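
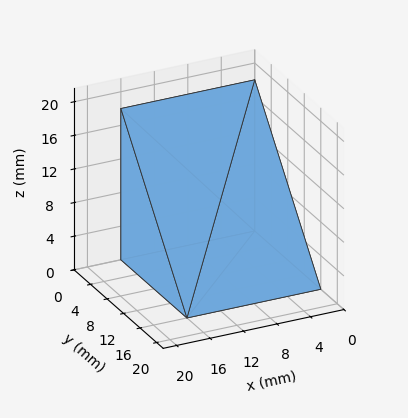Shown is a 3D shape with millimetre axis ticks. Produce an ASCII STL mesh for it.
Reading the render: the shape is a wedge (ramp): 16 × 16 mm base, rising to 18 mm along the y=0 edge and sloping linearly to z=0 at y=16 (dimensions read to the nearest mm from the axis ticks). For the STL, each face is triangulated and given an outward normal.

solid part
  facet normal 0.0000 0.0000 -1.0000
    outer loop
      vertex 16.0 16.0 0.0
      vertex 16.0 0.0 0.0
      vertex 0.0 0.0 0.0
    endloop
  endfacet
  facet normal 0.0000 0.0000 -1.0000
    outer loop
      vertex 0.0 16.0 0.0
      vertex 16.0 16.0 0.0
      vertex 0.0 0.0 0.0
    endloop
  endfacet
  facet normal 0.0000 -1.0000 0.0000
    outer loop
      vertex 0.0 0.0 0.0
      vertex 16.0 0.0 0.0
      vertex 16.0 0.0 18.0
    endloop
  endfacet
  facet normal 0.0000 -1.0000 0.0000
    outer loop
      vertex 0.0 0.0 0.0
      vertex 16.0 0.0 18.0
      vertex 0.0 0.0 18.0
    endloop
  endfacet
  facet normal 0.0000 0.7474 0.6644
    outer loop
      vertex 0.0 0.0 18.0
      vertex 16.0 0.0 18.0
      vertex 16.0 16.0 0.0
    endloop
  endfacet
  facet normal 0.0000 0.7474 0.6644
    outer loop
      vertex 0.0 0.0 18.0
      vertex 16.0 16.0 0.0
      vertex 0.0 16.0 0.0
    endloop
  endfacet
  facet normal -1.0000 0.0000 0.0000
    outer loop
      vertex 0.0 0.0 18.0
      vertex 0.0 16.0 0.0
      vertex 0.0 0.0 0.0
    endloop
  endfacet
  facet normal 1.0000 0.0000 0.0000
    outer loop
      vertex 16.0 0.0 0.0
      vertex 16.0 16.0 0.0
      vertex 16.0 0.0 18.0
    endloop
  endfacet
endsolid part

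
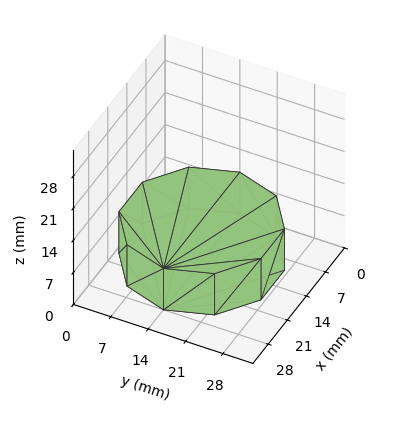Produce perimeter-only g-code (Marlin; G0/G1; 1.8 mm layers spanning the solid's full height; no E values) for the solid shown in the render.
Reading the render: the shape is a regular 10-sided prism (a cylinder approximated with 10 flat sides), circumscribed radius ≈ 14 mm, height ≈ 9 mm (dimensions read to the nearest mm from the axis ticks). For the g-code, the solid's height is divided into equal slices at the stated Δz and each level perimeter traced with G1 moves after a G0 lift.

; perimeter-only toolpath
G21 ; units = mm
G90 ; absolute positioning
G28 ; home
; layer 1
G0 Z1.8
G0 X28.0 Y14.0
G1 X25.3 Y22.2
G1 X18.3 Y27.3
G1 X9.7 Y27.3
G1 X2.7 Y22.2
G1 X0.0 Y14.0
G1 X2.7 Y5.8
G1 X9.7 Y0.7
G1 X18.3 Y0.7
G1 X25.3 Y5.8
G1 X28.0 Y14.0
; layer 2
G0 Z3.6
G0 X28.0 Y14.0
G1 X25.3 Y22.2
G1 X18.3 Y27.3
G1 X9.7 Y27.3
G1 X2.7 Y22.2
G1 X0.0 Y14.0
G1 X2.7 Y5.8
G1 X9.7 Y0.7
G1 X18.3 Y0.7
G1 X25.3 Y5.8
G1 X28.0 Y14.0
; layer 3
G0 Z5.4
G0 X28.0 Y14.0
G1 X25.3 Y22.2
G1 X18.3 Y27.3
G1 X9.7 Y27.3
G1 X2.7 Y22.2
G1 X0.0 Y14.0
G1 X2.7 Y5.8
G1 X9.7 Y0.7
G1 X18.3 Y0.7
G1 X25.3 Y5.8
G1 X28.0 Y14.0
; layer 4
G0 Z7.2
G0 X28.0 Y14.0
G1 X25.3 Y22.2
G1 X18.3 Y27.3
G1 X9.7 Y27.3
G1 X2.7 Y22.2
G1 X0.0 Y14.0
G1 X2.7 Y5.8
G1 X9.7 Y0.7
G1 X18.3 Y0.7
G1 X25.3 Y5.8
G1 X28.0 Y14.0
; layer 5
G0 Z9.0
G0 X28.0 Y14.0
G1 X25.3 Y22.2
G1 X18.3 Y27.3
G1 X9.7 Y27.3
G1 X2.7 Y22.2
G1 X0.0 Y14.0
G1 X2.7 Y5.8
G1 X9.7 Y0.7
G1 X18.3 Y0.7
G1 X25.3 Y5.8
G1 X28.0 Y14.0
M2 ; end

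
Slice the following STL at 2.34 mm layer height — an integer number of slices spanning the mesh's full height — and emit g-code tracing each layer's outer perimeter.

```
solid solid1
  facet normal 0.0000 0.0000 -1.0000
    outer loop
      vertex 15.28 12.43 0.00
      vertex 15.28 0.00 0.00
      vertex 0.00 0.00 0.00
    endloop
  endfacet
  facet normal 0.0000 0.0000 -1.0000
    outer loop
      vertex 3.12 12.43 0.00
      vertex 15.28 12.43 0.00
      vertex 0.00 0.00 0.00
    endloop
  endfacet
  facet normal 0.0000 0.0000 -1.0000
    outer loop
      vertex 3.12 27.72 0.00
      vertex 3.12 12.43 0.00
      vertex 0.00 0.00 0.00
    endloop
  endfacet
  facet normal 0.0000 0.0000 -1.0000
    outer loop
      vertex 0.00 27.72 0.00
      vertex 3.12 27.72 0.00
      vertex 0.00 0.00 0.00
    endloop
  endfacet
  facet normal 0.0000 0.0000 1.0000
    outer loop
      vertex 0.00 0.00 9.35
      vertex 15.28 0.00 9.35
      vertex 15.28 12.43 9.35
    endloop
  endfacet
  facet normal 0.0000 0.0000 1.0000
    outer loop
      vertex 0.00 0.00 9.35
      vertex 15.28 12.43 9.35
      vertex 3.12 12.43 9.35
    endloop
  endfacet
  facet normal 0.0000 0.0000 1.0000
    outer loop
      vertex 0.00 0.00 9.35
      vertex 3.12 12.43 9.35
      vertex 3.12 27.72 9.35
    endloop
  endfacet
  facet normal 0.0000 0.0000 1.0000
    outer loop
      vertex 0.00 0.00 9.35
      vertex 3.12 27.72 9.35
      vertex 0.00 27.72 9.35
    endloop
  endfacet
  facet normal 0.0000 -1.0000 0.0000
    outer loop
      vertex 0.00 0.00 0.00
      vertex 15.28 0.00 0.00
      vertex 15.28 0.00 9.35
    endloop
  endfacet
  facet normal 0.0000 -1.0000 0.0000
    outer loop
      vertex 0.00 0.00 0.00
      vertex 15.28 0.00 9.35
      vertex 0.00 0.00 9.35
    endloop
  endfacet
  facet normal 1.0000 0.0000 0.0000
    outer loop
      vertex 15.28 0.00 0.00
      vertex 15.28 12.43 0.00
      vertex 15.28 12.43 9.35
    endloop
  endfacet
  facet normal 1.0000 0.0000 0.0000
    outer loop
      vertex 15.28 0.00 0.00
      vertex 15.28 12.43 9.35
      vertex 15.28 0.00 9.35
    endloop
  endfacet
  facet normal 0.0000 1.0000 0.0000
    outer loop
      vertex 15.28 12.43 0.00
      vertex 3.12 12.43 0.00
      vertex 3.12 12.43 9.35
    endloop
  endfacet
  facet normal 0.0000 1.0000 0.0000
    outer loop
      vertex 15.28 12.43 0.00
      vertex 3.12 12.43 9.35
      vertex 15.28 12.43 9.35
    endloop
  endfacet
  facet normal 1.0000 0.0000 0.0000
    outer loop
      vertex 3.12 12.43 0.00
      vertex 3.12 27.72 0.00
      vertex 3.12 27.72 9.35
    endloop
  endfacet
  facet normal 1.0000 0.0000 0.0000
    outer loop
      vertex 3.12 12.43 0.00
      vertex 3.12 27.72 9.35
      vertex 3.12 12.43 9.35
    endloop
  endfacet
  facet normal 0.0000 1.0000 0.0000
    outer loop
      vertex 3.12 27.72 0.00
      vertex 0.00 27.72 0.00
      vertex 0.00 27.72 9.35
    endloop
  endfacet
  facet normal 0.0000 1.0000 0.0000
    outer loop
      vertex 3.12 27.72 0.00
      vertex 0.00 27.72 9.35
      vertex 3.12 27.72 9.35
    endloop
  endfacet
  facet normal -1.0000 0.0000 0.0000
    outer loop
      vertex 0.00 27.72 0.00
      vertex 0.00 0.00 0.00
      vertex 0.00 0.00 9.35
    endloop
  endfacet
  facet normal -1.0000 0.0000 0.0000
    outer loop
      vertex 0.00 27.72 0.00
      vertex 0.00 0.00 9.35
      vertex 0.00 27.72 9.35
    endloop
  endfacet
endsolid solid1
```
; perimeter-only toolpath
G21 ; units = mm
G90 ; absolute positioning
G28 ; home
; layer 1
G0 Z2.34
G0 X0.00 Y0.00
G1 X15.28 Y0.00
G1 X15.28 Y12.43
G1 X3.12 Y12.43
G1 X3.12 Y27.72
G1 X0.00 Y27.72
G1 X0.00 Y0.00
; layer 2
G0 Z4.67
G0 X0.00 Y0.00
G1 X15.28 Y0.00
G1 X15.28 Y12.43
G1 X3.12 Y12.43
G1 X3.12 Y27.72
G1 X0.00 Y27.72
G1 X0.00 Y0.00
; layer 3
G0 Z7.01
G0 X0.00 Y0.00
G1 X15.28 Y0.00
G1 X15.28 Y12.43
G1 X3.12 Y12.43
G1 X3.12 Y27.72
G1 X0.00 Y27.72
G1 X0.00 Y0.00
; layer 4
G0 Z9.35
G0 X0.00 Y0.00
G1 X15.28 Y0.00
G1 X15.28 Y12.43
G1 X3.12 Y12.43
G1 X3.12 Y27.72
G1 X0.00 Y27.72
G1 X0.00 Y0.00
M2 ; end

The solid is an L-shaped prism: outer 15.3 × 27.7 mm, arm thicknesses ≈ 12.4 mm (horizontal) and 3.12 mm (vertical), extruded 9.35 mm in z. Slicing at Δz = 2.34 mm — 4 equal slices spanning the solid's height, so layer i sits at z = i·h/4 — gives 4 non-empty perimeters. Each is a 6-segment closed polygon; G0 lifts to the layer z and rapids to the start vertex, then G1 traces the edges.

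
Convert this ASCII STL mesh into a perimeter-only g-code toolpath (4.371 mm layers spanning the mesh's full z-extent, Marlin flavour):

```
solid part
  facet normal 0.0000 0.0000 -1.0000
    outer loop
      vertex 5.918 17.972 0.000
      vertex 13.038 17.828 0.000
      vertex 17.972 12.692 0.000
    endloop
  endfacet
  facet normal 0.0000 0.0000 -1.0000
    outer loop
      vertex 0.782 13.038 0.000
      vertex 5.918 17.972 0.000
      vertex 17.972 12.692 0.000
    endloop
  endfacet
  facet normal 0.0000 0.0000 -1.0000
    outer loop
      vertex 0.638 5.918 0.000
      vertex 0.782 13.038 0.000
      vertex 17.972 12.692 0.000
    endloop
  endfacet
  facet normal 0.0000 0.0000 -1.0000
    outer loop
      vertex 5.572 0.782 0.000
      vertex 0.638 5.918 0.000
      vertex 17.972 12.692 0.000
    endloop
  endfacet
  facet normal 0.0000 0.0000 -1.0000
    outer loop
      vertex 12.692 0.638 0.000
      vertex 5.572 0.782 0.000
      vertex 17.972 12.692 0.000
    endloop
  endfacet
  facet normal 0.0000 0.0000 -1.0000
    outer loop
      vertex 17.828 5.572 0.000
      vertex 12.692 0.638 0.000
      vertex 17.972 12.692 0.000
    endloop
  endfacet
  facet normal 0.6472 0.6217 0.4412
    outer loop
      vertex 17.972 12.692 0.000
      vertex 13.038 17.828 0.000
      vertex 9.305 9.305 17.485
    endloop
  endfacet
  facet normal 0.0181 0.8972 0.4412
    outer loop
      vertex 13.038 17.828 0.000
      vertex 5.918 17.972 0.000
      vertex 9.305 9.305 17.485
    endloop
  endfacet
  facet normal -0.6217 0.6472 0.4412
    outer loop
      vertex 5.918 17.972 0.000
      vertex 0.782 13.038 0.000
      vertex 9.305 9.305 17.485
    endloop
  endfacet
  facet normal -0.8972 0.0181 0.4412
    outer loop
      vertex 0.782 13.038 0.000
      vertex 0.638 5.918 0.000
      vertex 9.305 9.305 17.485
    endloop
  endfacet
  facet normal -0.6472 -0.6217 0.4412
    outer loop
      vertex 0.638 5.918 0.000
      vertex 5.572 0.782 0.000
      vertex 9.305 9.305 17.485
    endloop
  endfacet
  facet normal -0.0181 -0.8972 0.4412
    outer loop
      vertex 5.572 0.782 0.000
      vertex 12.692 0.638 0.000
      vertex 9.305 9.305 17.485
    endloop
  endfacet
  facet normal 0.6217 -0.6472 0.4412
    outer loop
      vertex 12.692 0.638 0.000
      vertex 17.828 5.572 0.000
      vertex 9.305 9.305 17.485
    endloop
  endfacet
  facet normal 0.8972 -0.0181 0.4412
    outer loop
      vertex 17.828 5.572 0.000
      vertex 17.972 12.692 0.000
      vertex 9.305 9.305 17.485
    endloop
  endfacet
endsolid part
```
; perimeter-only toolpath
G21 ; units = mm
G90 ; absolute positioning
G28 ; home
; layer 1
G0 Z4.371
G0 X15.805 Y11.845
G1 X12.105 Y15.697
G1 X6.765 Y15.805
G1 X2.913 Y12.105
G1 X2.805 Y6.765
G1 X6.505 Y2.913
G1 X11.845 Y2.805
G1 X15.697 Y6.505
G1 X15.805 Y11.845
; layer 2
G0 Z8.742
G0 X13.639 Y10.998
G1 X11.171 Y13.566
G1 X7.611 Y13.639
G1 X5.043 Y11.171
G1 X4.971 Y7.611
G1 X7.438 Y5.043
G1 X10.998 Y4.971
G1 X13.566 Y7.438
G1 X13.639 Y10.998
; layer 3
G0 Z13.114
G0 X11.472 Y10.152
G1 X10.238 Y11.436
G1 X8.458 Y11.472
G1 X7.174 Y10.238
G1 X7.138 Y8.458
G1 X8.372 Y7.174
G1 X10.152 Y7.138
G1 X11.436 Y8.372
G1 X11.472 Y10.152
M2 ; end

The solid is a regular 8-sided pyramid, base circumscribed radius ≈ 9.3 mm, apex at z ≈ 17.5 mm. Slicing at Δz = 4.371 mm — 4 equal slices spanning the solid's height, so layer i sits at z = i·h/4 — gives 3 non-empty perimeters. Each is a 8-segment closed polygon; G0 lifts to the layer z and rapids to the start vertex, then G1 traces the edges. The cross-section shrinks linearly with z (the slice at the apex is degenerate and omitted).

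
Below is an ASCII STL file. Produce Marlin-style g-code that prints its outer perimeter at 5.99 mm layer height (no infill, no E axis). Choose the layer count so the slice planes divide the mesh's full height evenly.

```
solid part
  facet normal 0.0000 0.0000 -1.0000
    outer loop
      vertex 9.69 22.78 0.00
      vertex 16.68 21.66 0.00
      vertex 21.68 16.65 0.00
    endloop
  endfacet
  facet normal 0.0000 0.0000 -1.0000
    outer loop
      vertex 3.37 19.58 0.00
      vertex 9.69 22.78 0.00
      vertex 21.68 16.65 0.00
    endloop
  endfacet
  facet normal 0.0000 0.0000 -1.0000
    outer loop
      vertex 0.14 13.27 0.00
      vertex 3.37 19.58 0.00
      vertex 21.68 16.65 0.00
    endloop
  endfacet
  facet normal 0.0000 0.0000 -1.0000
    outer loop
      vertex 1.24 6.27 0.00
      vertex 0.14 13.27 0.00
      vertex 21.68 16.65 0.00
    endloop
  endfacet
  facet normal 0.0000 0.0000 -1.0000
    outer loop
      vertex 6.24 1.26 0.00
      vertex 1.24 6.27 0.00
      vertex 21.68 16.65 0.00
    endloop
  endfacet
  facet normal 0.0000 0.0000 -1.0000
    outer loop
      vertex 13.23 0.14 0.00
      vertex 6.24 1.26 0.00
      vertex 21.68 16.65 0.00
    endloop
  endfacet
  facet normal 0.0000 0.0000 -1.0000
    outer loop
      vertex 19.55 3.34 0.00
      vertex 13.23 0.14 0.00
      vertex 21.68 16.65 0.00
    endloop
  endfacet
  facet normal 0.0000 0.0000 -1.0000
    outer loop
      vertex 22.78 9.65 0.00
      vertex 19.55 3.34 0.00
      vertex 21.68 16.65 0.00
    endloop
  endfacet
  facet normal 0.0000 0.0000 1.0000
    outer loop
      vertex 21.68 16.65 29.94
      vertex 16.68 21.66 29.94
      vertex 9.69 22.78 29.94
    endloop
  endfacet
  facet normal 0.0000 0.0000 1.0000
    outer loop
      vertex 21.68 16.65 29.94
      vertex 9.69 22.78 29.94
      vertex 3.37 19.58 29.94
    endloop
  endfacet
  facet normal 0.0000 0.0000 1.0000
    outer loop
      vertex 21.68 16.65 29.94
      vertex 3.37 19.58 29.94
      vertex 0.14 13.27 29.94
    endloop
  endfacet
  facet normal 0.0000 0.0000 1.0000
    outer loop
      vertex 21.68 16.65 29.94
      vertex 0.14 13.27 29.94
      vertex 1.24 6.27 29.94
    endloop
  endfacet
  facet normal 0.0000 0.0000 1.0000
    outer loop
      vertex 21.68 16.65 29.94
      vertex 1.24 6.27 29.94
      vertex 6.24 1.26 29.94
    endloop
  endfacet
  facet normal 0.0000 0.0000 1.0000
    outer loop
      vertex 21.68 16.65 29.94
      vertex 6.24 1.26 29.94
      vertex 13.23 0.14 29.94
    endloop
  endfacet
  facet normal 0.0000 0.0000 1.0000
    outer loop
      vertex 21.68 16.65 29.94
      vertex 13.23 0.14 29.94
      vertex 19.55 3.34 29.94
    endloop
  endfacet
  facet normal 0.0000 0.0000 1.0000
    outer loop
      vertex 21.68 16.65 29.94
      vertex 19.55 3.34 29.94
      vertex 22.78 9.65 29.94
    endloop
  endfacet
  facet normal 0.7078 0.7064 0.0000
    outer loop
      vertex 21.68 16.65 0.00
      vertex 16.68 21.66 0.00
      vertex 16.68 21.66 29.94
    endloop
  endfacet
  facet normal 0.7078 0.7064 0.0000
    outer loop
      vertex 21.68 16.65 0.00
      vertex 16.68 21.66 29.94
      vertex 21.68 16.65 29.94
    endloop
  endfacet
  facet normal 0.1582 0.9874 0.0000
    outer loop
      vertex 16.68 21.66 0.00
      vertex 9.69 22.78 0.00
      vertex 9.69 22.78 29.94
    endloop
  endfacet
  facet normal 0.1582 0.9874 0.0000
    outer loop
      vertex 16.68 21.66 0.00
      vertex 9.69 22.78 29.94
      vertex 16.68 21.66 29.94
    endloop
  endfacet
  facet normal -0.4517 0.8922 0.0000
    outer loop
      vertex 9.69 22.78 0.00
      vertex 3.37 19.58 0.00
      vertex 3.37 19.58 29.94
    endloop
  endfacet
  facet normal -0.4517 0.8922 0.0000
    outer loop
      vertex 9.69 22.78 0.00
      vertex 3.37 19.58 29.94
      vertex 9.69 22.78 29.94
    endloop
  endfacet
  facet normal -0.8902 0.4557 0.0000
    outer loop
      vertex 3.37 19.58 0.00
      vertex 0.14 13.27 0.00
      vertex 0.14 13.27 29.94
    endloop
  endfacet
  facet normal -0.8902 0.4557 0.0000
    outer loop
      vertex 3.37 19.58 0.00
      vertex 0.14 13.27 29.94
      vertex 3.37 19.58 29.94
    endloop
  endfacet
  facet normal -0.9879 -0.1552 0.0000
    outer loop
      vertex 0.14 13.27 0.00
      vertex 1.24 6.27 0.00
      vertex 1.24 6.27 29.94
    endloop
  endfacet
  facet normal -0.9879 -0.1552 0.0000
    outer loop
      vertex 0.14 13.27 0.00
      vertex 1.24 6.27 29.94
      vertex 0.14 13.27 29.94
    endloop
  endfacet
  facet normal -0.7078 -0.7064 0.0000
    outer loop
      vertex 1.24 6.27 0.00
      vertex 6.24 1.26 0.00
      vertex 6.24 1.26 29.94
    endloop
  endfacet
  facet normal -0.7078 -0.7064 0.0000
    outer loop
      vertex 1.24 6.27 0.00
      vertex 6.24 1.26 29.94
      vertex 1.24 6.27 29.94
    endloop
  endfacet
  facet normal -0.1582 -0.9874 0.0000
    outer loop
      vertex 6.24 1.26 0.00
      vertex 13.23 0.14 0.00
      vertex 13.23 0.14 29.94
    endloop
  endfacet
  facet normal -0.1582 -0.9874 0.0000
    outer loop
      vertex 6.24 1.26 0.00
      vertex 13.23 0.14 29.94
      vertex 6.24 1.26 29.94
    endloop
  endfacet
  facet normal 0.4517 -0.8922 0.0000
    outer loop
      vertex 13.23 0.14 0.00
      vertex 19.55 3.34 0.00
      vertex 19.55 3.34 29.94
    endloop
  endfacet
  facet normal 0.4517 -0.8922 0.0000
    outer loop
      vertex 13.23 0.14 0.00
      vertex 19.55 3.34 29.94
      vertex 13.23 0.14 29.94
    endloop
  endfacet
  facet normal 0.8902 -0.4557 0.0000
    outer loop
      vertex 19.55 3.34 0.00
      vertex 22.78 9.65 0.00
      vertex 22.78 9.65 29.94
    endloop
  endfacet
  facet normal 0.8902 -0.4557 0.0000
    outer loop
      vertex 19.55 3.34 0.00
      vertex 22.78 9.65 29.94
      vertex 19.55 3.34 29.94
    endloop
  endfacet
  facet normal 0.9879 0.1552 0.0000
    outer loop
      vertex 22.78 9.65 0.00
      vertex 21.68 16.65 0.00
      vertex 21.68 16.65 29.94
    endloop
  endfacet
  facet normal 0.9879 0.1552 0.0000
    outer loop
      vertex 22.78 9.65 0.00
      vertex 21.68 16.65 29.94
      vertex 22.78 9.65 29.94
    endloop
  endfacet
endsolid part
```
; perimeter-only toolpath
G21 ; units = mm
G90 ; absolute positioning
G28 ; home
; layer 1
G0 Z5.99
G0 X21.68 Y16.65
G1 X16.68 Y21.66
G1 X9.69 Y22.78
G1 X3.37 Y19.58
G1 X0.14 Y13.27
G1 X1.24 Y6.27
G1 X6.24 Y1.26
G1 X13.23 Y0.14
G1 X19.55 Y3.34
G1 X22.78 Y9.65
G1 X21.68 Y16.65
; layer 2
G0 Z11.98
G0 X21.68 Y16.65
G1 X16.68 Y21.66
G1 X9.69 Y22.78
G1 X3.37 Y19.58
G1 X0.14 Y13.27
G1 X1.24 Y6.27
G1 X6.24 Y1.26
G1 X13.23 Y0.14
G1 X19.55 Y3.34
G1 X22.78 Y9.65
G1 X21.68 Y16.65
; layer 3
G0 Z17.96
G0 X21.68 Y16.65
G1 X16.68 Y21.66
G1 X9.69 Y22.78
G1 X3.37 Y19.58
G1 X0.14 Y13.27
G1 X1.24 Y6.27
G1 X6.24 Y1.26
G1 X13.23 Y0.14
G1 X19.55 Y3.34
G1 X22.78 Y9.65
G1 X21.68 Y16.65
; layer 4
G0 Z23.95
G0 X21.68 Y16.65
G1 X16.68 Y21.66
G1 X9.69 Y22.78
G1 X3.37 Y19.58
G1 X0.14 Y13.27
G1 X1.24 Y6.27
G1 X6.24 Y1.26
G1 X13.23 Y0.14
G1 X19.55 Y3.34
G1 X22.78 Y9.65
G1 X21.68 Y16.65
; layer 5
G0 Z29.94
G0 X21.68 Y16.65
G1 X16.68 Y21.66
G1 X9.69 Y22.78
G1 X3.37 Y19.58
G1 X0.14 Y13.27
G1 X1.24 Y6.27
G1 X6.24 Y1.26
G1 X13.23 Y0.14
G1 X19.55 Y3.34
G1 X22.78 Y9.65
G1 X21.68 Y16.65
M2 ; end

The solid is a regular 10-sided prism (a cylinder approximated with 10 flat sides), circumscribed radius ≈ 11.5 mm, height ≈ 29.9 mm. Slicing at Δz = 5.99 mm — 5 equal slices spanning the solid's height, so layer i sits at z = i·h/5 — gives 5 non-empty perimeters. Each is a 10-segment closed polygon; G0 lifts to the layer z and rapids to the start vertex, then G1 traces the edges.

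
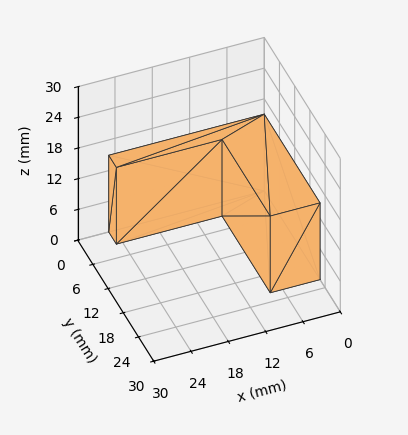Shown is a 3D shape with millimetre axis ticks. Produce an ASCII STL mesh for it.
Reading the render: the shape is an L-shaped prism: outer 25 × 22 mm, arm thicknesses ≈ 3 mm (horizontal) and 8 mm (vertical), extruded 15 mm in z (dimensions read to the nearest mm from the axis ticks). For the STL, each face is triangulated and given an outward normal.

solid part
  facet normal 0.0000 0.0000 -1.0000
    outer loop
      vertex 25.0 3.0 0.0
      vertex 25.0 0.0 0.0
      vertex 0.0 0.0 0.0
    endloop
  endfacet
  facet normal 0.0000 0.0000 -1.0000
    outer loop
      vertex 8.0 3.0 0.0
      vertex 25.0 3.0 0.0
      vertex 0.0 0.0 0.0
    endloop
  endfacet
  facet normal 0.0000 0.0000 -1.0000
    outer loop
      vertex 8.0 22.0 0.0
      vertex 8.0 3.0 0.0
      vertex 0.0 0.0 0.0
    endloop
  endfacet
  facet normal 0.0000 0.0000 -1.0000
    outer loop
      vertex 0.0 22.0 0.0
      vertex 8.0 22.0 0.0
      vertex 0.0 0.0 0.0
    endloop
  endfacet
  facet normal 0.0000 0.0000 1.0000
    outer loop
      vertex 0.0 0.0 15.0
      vertex 25.0 0.0 15.0
      vertex 25.0 3.0 15.0
    endloop
  endfacet
  facet normal 0.0000 0.0000 1.0000
    outer loop
      vertex 0.0 0.0 15.0
      vertex 25.0 3.0 15.0
      vertex 8.0 3.0 15.0
    endloop
  endfacet
  facet normal 0.0000 0.0000 1.0000
    outer loop
      vertex 0.0 0.0 15.0
      vertex 8.0 3.0 15.0
      vertex 8.0 22.0 15.0
    endloop
  endfacet
  facet normal 0.0000 0.0000 1.0000
    outer loop
      vertex 0.0 0.0 15.0
      vertex 8.0 22.0 15.0
      vertex 0.0 22.0 15.0
    endloop
  endfacet
  facet normal 0.0000 -1.0000 0.0000
    outer loop
      vertex 0.0 0.0 0.0
      vertex 25.0 0.0 0.0
      vertex 25.0 0.0 15.0
    endloop
  endfacet
  facet normal 0.0000 -1.0000 0.0000
    outer loop
      vertex 0.0 0.0 0.0
      vertex 25.0 0.0 15.0
      vertex 0.0 0.0 15.0
    endloop
  endfacet
  facet normal 1.0000 0.0000 0.0000
    outer loop
      vertex 25.0 0.0 0.0
      vertex 25.0 3.0 0.0
      vertex 25.0 3.0 15.0
    endloop
  endfacet
  facet normal 1.0000 0.0000 0.0000
    outer loop
      vertex 25.0 0.0 0.0
      vertex 25.0 3.0 15.0
      vertex 25.0 0.0 15.0
    endloop
  endfacet
  facet normal 0.0000 1.0000 0.0000
    outer loop
      vertex 25.0 3.0 0.0
      vertex 8.0 3.0 0.0
      vertex 8.0 3.0 15.0
    endloop
  endfacet
  facet normal 0.0000 1.0000 0.0000
    outer loop
      vertex 25.0 3.0 0.0
      vertex 8.0 3.0 15.0
      vertex 25.0 3.0 15.0
    endloop
  endfacet
  facet normal 1.0000 0.0000 0.0000
    outer loop
      vertex 8.0 3.0 0.0
      vertex 8.0 22.0 0.0
      vertex 8.0 22.0 15.0
    endloop
  endfacet
  facet normal 1.0000 0.0000 0.0000
    outer loop
      vertex 8.0 3.0 0.0
      vertex 8.0 22.0 15.0
      vertex 8.0 3.0 15.0
    endloop
  endfacet
  facet normal 0.0000 1.0000 0.0000
    outer loop
      vertex 8.0 22.0 0.0
      vertex 0.0 22.0 0.0
      vertex 0.0 22.0 15.0
    endloop
  endfacet
  facet normal 0.0000 1.0000 0.0000
    outer loop
      vertex 8.0 22.0 0.0
      vertex 0.0 22.0 15.0
      vertex 8.0 22.0 15.0
    endloop
  endfacet
  facet normal -1.0000 0.0000 0.0000
    outer loop
      vertex 0.0 22.0 0.0
      vertex 0.0 0.0 0.0
      vertex 0.0 0.0 15.0
    endloop
  endfacet
  facet normal -1.0000 0.0000 0.0000
    outer loop
      vertex 0.0 22.0 0.0
      vertex 0.0 0.0 15.0
      vertex 0.0 22.0 15.0
    endloop
  endfacet
endsolid part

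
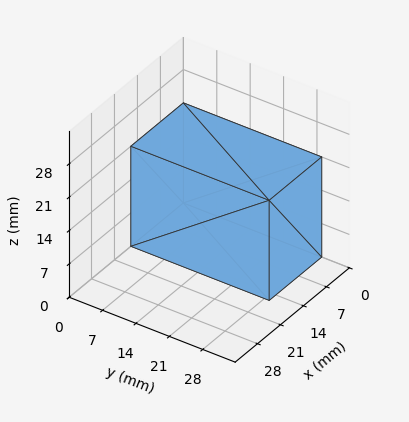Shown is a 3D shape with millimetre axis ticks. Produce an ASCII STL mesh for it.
Reading the render: the shape is a rectangular box, roughly 16 × 29 mm footprint and 21 mm tall (dimensions read to the nearest mm from the axis ticks). For the STL, each face is triangulated and given an outward normal.

solid part
  facet normal 0.0000 0.0000 -1.0000
    outer loop
      vertex 16.00 29.00 0.00
      vertex 16.00 0.00 0.00
      vertex 0.00 0.00 0.00
    endloop
  endfacet
  facet normal 0.0000 0.0000 -1.0000
    outer loop
      vertex 0.00 29.00 0.00
      vertex 16.00 29.00 0.00
      vertex 0.00 0.00 0.00
    endloop
  endfacet
  facet normal 0.0000 0.0000 1.0000
    outer loop
      vertex 0.00 0.00 21.00
      vertex 16.00 0.00 21.00
      vertex 16.00 29.00 21.00
    endloop
  endfacet
  facet normal 0.0000 0.0000 1.0000
    outer loop
      vertex 0.00 0.00 21.00
      vertex 16.00 29.00 21.00
      vertex 0.00 29.00 21.00
    endloop
  endfacet
  facet normal 0.0000 -1.0000 0.0000
    outer loop
      vertex 0.00 0.00 0.00
      vertex 16.00 0.00 0.00
      vertex 16.00 0.00 21.00
    endloop
  endfacet
  facet normal 0.0000 -1.0000 0.0000
    outer loop
      vertex 0.00 0.00 0.00
      vertex 16.00 0.00 21.00
      vertex 0.00 0.00 21.00
    endloop
  endfacet
  facet normal 0.0000 1.0000 0.0000
    outer loop
      vertex 16.00 29.00 21.00
      vertex 16.00 29.00 0.00
      vertex 0.00 29.00 0.00
    endloop
  endfacet
  facet normal 0.0000 1.0000 0.0000
    outer loop
      vertex 0.00 29.00 21.00
      vertex 16.00 29.00 21.00
      vertex 0.00 29.00 0.00
    endloop
  endfacet
  facet normal -1.0000 0.0000 0.0000
    outer loop
      vertex 0.00 29.00 21.00
      vertex 0.00 29.00 0.00
      vertex 0.00 0.00 0.00
    endloop
  endfacet
  facet normal -1.0000 0.0000 0.0000
    outer loop
      vertex 0.00 0.00 21.00
      vertex 0.00 29.00 21.00
      vertex 0.00 0.00 0.00
    endloop
  endfacet
  facet normal 1.0000 0.0000 0.0000
    outer loop
      vertex 16.00 0.00 0.00
      vertex 16.00 29.00 0.00
      vertex 16.00 29.00 21.00
    endloop
  endfacet
  facet normal 1.0000 0.0000 0.0000
    outer loop
      vertex 16.00 0.00 0.00
      vertex 16.00 29.00 21.00
      vertex 16.00 0.00 21.00
    endloop
  endfacet
endsolid part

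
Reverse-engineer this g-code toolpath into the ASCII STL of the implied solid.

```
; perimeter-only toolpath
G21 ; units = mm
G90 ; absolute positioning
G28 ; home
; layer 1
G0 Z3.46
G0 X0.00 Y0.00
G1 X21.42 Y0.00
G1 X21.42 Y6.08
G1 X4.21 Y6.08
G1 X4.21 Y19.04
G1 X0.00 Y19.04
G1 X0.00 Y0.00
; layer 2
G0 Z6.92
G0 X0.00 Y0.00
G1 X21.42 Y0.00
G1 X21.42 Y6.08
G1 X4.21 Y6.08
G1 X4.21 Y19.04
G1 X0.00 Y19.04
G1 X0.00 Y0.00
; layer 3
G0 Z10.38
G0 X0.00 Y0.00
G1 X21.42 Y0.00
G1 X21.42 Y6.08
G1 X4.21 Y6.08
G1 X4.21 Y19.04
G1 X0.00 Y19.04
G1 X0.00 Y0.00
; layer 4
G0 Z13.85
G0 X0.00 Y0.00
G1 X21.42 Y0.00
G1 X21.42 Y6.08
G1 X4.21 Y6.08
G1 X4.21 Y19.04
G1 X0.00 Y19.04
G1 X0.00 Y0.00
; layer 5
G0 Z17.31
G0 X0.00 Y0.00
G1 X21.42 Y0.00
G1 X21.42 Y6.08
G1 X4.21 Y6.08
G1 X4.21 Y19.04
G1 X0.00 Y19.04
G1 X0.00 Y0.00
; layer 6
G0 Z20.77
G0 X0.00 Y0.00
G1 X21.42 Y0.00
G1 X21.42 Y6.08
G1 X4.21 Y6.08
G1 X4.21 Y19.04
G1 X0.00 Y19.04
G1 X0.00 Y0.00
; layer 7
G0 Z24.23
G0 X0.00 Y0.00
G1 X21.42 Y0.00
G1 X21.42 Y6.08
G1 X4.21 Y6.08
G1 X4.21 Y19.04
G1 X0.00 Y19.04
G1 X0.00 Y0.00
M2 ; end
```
solid part
  facet normal 0.0000 0.0000 -1.0000
    outer loop
      vertex 21.42 6.08 0.00
      vertex 21.42 0.00 0.00
      vertex 0.00 0.00 0.00
    endloop
  endfacet
  facet normal 0.0000 0.0000 -1.0000
    outer loop
      vertex 4.21 6.08 0.00
      vertex 21.42 6.08 0.00
      vertex 0.00 0.00 0.00
    endloop
  endfacet
  facet normal 0.0000 0.0000 -1.0000
    outer loop
      vertex 4.21 19.04 0.00
      vertex 4.21 6.08 0.00
      vertex 0.00 0.00 0.00
    endloop
  endfacet
  facet normal 0.0000 0.0000 -1.0000
    outer loop
      vertex 0.00 19.04 0.00
      vertex 4.21 19.04 0.00
      vertex 0.00 0.00 0.00
    endloop
  endfacet
  facet normal 0.0000 0.0000 1.0000
    outer loop
      vertex 0.00 0.00 24.23
      vertex 21.42 0.00 24.23
      vertex 21.42 6.08 24.23
    endloop
  endfacet
  facet normal 0.0000 0.0000 1.0000
    outer loop
      vertex 0.00 0.00 24.23
      vertex 21.42 6.08 24.23
      vertex 4.21 6.08 24.23
    endloop
  endfacet
  facet normal 0.0000 0.0000 1.0000
    outer loop
      vertex 0.00 0.00 24.23
      vertex 4.21 6.08 24.23
      vertex 4.21 19.04 24.23
    endloop
  endfacet
  facet normal 0.0000 0.0000 1.0000
    outer loop
      vertex 0.00 0.00 24.23
      vertex 4.21 19.04 24.23
      vertex 0.00 19.04 24.23
    endloop
  endfacet
  facet normal 0.0000 -1.0000 0.0000
    outer loop
      vertex 0.00 0.00 0.00
      vertex 21.42 0.00 0.00
      vertex 21.42 0.00 24.23
    endloop
  endfacet
  facet normal 0.0000 -1.0000 0.0000
    outer loop
      vertex 0.00 0.00 0.00
      vertex 21.42 0.00 24.23
      vertex 0.00 0.00 24.23
    endloop
  endfacet
  facet normal 1.0000 0.0000 0.0000
    outer loop
      vertex 21.42 0.00 0.00
      vertex 21.42 6.08 0.00
      vertex 21.42 6.08 24.23
    endloop
  endfacet
  facet normal 1.0000 0.0000 0.0000
    outer loop
      vertex 21.42 0.00 0.00
      vertex 21.42 6.08 24.23
      vertex 21.42 0.00 24.23
    endloop
  endfacet
  facet normal 0.0000 1.0000 0.0000
    outer loop
      vertex 21.42 6.08 0.00
      vertex 4.21 6.08 0.00
      vertex 4.21 6.08 24.23
    endloop
  endfacet
  facet normal 0.0000 1.0000 0.0000
    outer loop
      vertex 21.42 6.08 0.00
      vertex 4.21 6.08 24.23
      vertex 21.42 6.08 24.23
    endloop
  endfacet
  facet normal 1.0000 0.0000 0.0000
    outer loop
      vertex 4.21 6.08 0.00
      vertex 4.21 19.04 0.00
      vertex 4.21 19.04 24.23
    endloop
  endfacet
  facet normal 1.0000 0.0000 0.0000
    outer loop
      vertex 4.21 6.08 0.00
      vertex 4.21 19.04 24.23
      vertex 4.21 6.08 24.23
    endloop
  endfacet
  facet normal 0.0000 1.0000 0.0000
    outer loop
      vertex 4.21 19.04 0.00
      vertex 0.00 19.04 0.00
      vertex 0.00 19.04 24.23
    endloop
  endfacet
  facet normal 0.0000 1.0000 0.0000
    outer loop
      vertex 4.21 19.04 0.00
      vertex 0.00 19.04 24.23
      vertex 4.21 19.04 24.23
    endloop
  endfacet
  facet normal -1.0000 0.0000 0.0000
    outer loop
      vertex 0.00 19.04 0.00
      vertex 0.00 0.00 0.00
      vertex 0.00 0.00 24.23
    endloop
  endfacet
  facet normal -1.0000 0.0000 0.0000
    outer loop
      vertex 0.00 19.04 0.00
      vertex 0.00 0.00 24.23
      vertex 0.00 19.04 24.23
    endloop
  endfacet
endsolid part

The G0 Z moves step by Δz≈3.46 mm. Every layer's G1 loop is the same polygon, so the solid is a straight extrusion of it from z=0 to z≈24.2. Closing with flat bottom and top caps and triangulating gives 20 facets — an L-shaped prism: outer 21.4 × 19 mm, arm thicknesses ≈ 6.08 mm (horizontal) and 4.21 mm (vertical), extruded 24.2 mm in z.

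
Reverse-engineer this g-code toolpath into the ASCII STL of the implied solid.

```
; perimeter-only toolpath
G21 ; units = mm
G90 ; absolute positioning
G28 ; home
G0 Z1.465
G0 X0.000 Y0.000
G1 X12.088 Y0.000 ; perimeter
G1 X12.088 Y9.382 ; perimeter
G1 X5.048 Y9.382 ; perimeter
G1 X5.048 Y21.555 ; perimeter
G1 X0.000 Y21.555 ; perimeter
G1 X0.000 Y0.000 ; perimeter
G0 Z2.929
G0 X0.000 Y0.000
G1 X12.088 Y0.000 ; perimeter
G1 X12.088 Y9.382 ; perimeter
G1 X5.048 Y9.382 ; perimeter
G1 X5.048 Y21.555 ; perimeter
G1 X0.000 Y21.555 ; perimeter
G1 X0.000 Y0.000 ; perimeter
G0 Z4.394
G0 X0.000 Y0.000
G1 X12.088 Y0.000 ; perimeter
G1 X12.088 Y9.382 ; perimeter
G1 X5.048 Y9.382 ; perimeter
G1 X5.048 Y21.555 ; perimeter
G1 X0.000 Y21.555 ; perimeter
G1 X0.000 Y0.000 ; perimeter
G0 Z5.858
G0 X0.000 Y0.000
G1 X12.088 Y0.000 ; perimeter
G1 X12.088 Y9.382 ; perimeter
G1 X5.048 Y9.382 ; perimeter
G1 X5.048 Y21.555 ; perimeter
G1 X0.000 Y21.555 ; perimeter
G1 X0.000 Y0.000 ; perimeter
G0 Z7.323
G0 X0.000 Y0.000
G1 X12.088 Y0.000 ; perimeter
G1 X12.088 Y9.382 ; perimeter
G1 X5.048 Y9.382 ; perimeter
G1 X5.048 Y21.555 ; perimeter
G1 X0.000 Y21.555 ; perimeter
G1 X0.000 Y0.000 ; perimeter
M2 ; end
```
solid part
  facet normal 0.0000 0.0000 -1.0000
    outer loop
      vertex 12.088 9.382 0.000
      vertex 12.088 0.000 0.000
      vertex 0.000 0.000 0.000
    endloop
  endfacet
  facet normal 0.0000 0.0000 -1.0000
    outer loop
      vertex 5.048 9.382 0.000
      vertex 12.088 9.382 0.000
      vertex 0.000 0.000 0.000
    endloop
  endfacet
  facet normal 0.0000 0.0000 -1.0000
    outer loop
      vertex 5.048 21.555 0.000
      vertex 5.048 9.382 0.000
      vertex 0.000 0.000 0.000
    endloop
  endfacet
  facet normal 0.0000 0.0000 -1.0000
    outer loop
      vertex 0.000 21.555 0.000
      vertex 5.048 21.555 0.000
      vertex 0.000 0.000 0.000
    endloop
  endfacet
  facet normal 0.0000 0.0000 1.0000
    outer loop
      vertex 0.000 0.000 7.323
      vertex 12.088 0.000 7.323
      vertex 12.088 9.382 7.323
    endloop
  endfacet
  facet normal 0.0000 0.0000 1.0000
    outer loop
      vertex 0.000 0.000 7.323
      vertex 12.088 9.382 7.323
      vertex 5.048 9.382 7.323
    endloop
  endfacet
  facet normal 0.0000 0.0000 1.0000
    outer loop
      vertex 0.000 0.000 7.323
      vertex 5.048 9.382 7.323
      vertex 5.048 21.555 7.323
    endloop
  endfacet
  facet normal 0.0000 0.0000 1.0000
    outer loop
      vertex 0.000 0.000 7.323
      vertex 5.048 21.555 7.323
      vertex 0.000 21.555 7.323
    endloop
  endfacet
  facet normal 0.0000 -1.0000 0.0000
    outer loop
      vertex 0.000 0.000 0.000
      vertex 12.088 0.000 0.000
      vertex 12.088 0.000 7.323
    endloop
  endfacet
  facet normal 0.0000 -1.0000 0.0000
    outer loop
      vertex 0.000 0.000 0.000
      vertex 12.088 0.000 7.323
      vertex 0.000 0.000 7.323
    endloop
  endfacet
  facet normal 1.0000 0.0000 0.0000
    outer loop
      vertex 12.088 0.000 0.000
      vertex 12.088 9.382 0.000
      vertex 12.088 9.382 7.323
    endloop
  endfacet
  facet normal 1.0000 0.0000 0.0000
    outer loop
      vertex 12.088 0.000 0.000
      vertex 12.088 9.382 7.323
      vertex 12.088 0.000 7.323
    endloop
  endfacet
  facet normal 0.0000 1.0000 0.0000
    outer loop
      vertex 12.088 9.382 0.000
      vertex 5.048 9.382 0.000
      vertex 5.048 9.382 7.323
    endloop
  endfacet
  facet normal 0.0000 1.0000 0.0000
    outer loop
      vertex 12.088 9.382 0.000
      vertex 5.048 9.382 7.323
      vertex 12.088 9.382 7.323
    endloop
  endfacet
  facet normal 1.0000 0.0000 0.0000
    outer loop
      vertex 5.048 9.382 0.000
      vertex 5.048 21.555 0.000
      vertex 5.048 21.555 7.323
    endloop
  endfacet
  facet normal 1.0000 0.0000 0.0000
    outer loop
      vertex 5.048 9.382 0.000
      vertex 5.048 21.555 7.323
      vertex 5.048 9.382 7.323
    endloop
  endfacet
  facet normal 0.0000 1.0000 0.0000
    outer loop
      vertex 5.048 21.555 0.000
      vertex 0.000 21.555 0.000
      vertex 0.000 21.555 7.323
    endloop
  endfacet
  facet normal 0.0000 1.0000 0.0000
    outer loop
      vertex 5.048 21.555 0.000
      vertex 0.000 21.555 7.323
      vertex 5.048 21.555 7.323
    endloop
  endfacet
  facet normal -1.0000 0.0000 0.0000
    outer loop
      vertex 0.000 21.555 0.000
      vertex 0.000 0.000 0.000
      vertex 0.000 0.000 7.323
    endloop
  endfacet
  facet normal -1.0000 0.0000 0.0000
    outer loop
      vertex 0.000 21.555 0.000
      vertex 0.000 0.000 7.323
      vertex 0.000 21.555 7.323
    endloop
  endfacet
endsolid part

The G0 Z moves step by Δz≈1.465 mm. Every layer's G1 loop is the same polygon, so the solid is a straight extrusion of it from z=0 to z≈7.32. Closing with flat bottom and top caps and triangulating gives 20 facets — an L-shaped prism: outer 12.1 × 21.6 mm, arm thicknesses ≈ 9.38 mm (horizontal) and 5.05 mm (vertical), extruded 7.32 mm in z.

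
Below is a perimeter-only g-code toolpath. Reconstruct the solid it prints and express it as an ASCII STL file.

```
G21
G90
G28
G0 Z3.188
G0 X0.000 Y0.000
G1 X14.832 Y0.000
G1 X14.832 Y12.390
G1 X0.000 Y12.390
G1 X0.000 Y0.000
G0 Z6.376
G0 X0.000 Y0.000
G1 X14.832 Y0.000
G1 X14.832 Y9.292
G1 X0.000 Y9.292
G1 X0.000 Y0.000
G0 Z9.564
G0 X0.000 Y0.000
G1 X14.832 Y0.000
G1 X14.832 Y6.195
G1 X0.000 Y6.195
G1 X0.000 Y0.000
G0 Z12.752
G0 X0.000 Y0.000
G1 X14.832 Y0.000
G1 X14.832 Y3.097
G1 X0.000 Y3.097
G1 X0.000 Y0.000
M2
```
solid part
  facet normal 0.0000 0.0000 -1.0000
    outer loop
      vertex 14.832 15.487 0.000
      vertex 14.832 0.000 0.000
      vertex 0.000 0.000 0.000
    endloop
  endfacet
  facet normal 0.0000 0.0000 -1.0000
    outer loop
      vertex 0.000 15.487 0.000
      vertex 14.832 15.487 0.000
      vertex 0.000 0.000 0.000
    endloop
  endfacet
  facet normal 0.0000 -1.0000 0.0000
    outer loop
      vertex 0.000 0.000 0.000
      vertex 14.832 0.000 0.000
      vertex 14.832 0.000 15.940
    endloop
  endfacet
  facet normal 0.0000 -1.0000 0.0000
    outer loop
      vertex 0.000 0.000 0.000
      vertex 14.832 0.000 15.940
      vertex 0.000 0.000 15.940
    endloop
  endfacet
  facet normal 0.0000 0.7172 0.6968
    outer loop
      vertex 0.000 0.000 15.940
      vertex 14.832 0.000 15.940
      vertex 14.832 15.487 0.000
    endloop
  endfacet
  facet normal 0.0000 0.7172 0.6968
    outer loop
      vertex 0.000 0.000 15.940
      vertex 14.832 15.487 0.000
      vertex 0.000 15.487 0.000
    endloop
  endfacet
  facet normal -1.0000 0.0000 0.0000
    outer loop
      vertex 0.000 0.000 15.940
      vertex 0.000 15.487 0.000
      vertex 0.000 0.000 0.000
    endloop
  endfacet
  facet normal 1.0000 0.0000 0.0000
    outer loop
      vertex 14.832 0.000 0.000
      vertex 14.832 15.487 0.000
      vertex 14.832 0.000 15.940
    endloop
  endfacet
endsolid part

The G0 Z moves step by Δz≈3.188 mm. The G1 loops shrink linearly with z, so the solid tapers from its base footprint up to z≈15.9. Closing with a flat bottom cap and the tapered top and triangulating gives 8 facets — a wedge (ramp): 14.8 × 15.5 mm base, rising to 15.9 mm along the y=0 edge and sloping linearly to z=0 at y=15.5.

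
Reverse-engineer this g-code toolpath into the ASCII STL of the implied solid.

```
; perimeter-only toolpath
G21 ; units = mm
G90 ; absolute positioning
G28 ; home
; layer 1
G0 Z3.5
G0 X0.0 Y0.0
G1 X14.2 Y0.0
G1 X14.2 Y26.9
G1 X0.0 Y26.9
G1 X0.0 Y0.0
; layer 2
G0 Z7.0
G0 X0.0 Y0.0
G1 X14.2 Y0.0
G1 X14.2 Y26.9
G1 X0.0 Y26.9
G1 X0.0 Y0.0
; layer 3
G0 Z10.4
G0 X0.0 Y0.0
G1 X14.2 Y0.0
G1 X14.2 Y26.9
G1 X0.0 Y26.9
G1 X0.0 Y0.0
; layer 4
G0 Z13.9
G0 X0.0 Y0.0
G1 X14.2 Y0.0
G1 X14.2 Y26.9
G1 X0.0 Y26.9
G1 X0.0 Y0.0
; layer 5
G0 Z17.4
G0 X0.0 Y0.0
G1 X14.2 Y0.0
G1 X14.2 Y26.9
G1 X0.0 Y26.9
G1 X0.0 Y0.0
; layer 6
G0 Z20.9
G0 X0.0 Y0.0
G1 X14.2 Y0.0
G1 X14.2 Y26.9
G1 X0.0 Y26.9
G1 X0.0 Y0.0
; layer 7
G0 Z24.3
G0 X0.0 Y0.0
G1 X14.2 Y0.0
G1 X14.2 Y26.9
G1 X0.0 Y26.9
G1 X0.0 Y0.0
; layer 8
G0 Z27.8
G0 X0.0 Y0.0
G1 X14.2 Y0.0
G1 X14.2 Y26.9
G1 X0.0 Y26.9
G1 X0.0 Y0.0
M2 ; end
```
solid part
  facet normal 0.0000 0.0000 -1.0000
    outer loop
      vertex 14.2 26.9 0.0
      vertex 14.2 0.0 0.0
      vertex 0.0 0.0 0.0
    endloop
  endfacet
  facet normal 0.0000 0.0000 -1.0000
    outer loop
      vertex 0.0 26.9 0.0
      vertex 14.2 26.9 0.0
      vertex 0.0 0.0 0.0
    endloop
  endfacet
  facet normal 0.0000 0.0000 1.0000
    outer loop
      vertex 0.0 0.0 27.8
      vertex 14.2 0.0 27.8
      vertex 14.2 26.9 27.8
    endloop
  endfacet
  facet normal 0.0000 0.0000 1.0000
    outer loop
      vertex 0.0 0.0 27.8
      vertex 14.2 26.9 27.8
      vertex 0.0 26.9 27.8
    endloop
  endfacet
  facet normal 0.0000 -1.0000 0.0000
    outer loop
      vertex 0.0 0.0 0.0
      vertex 14.2 0.0 0.0
      vertex 14.2 0.0 27.8
    endloop
  endfacet
  facet normal 0.0000 -1.0000 0.0000
    outer loop
      vertex 0.0 0.0 0.0
      vertex 14.2 0.0 27.8
      vertex 0.0 0.0 27.8
    endloop
  endfacet
  facet normal 0.0000 1.0000 0.0000
    outer loop
      vertex 14.2 26.9 27.8
      vertex 14.2 26.9 0.0
      vertex 0.0 26.9 0.0
    endloop
  endfacet
  facet normal 0.0000 1.0000 0.0000
    outer loop
      vertex 0.0 26.9 27.8
      vertex 14.2 26.9 27.8
      vertex 0.0 26.9 0.0
    endloop
  endfacet
  facet normal -1.0000 0.0000 0.0000
    outer loop
      vertex 0.0 26.9 27.8
      vertex 0.0 26.9 0.0
      vertex 0.0 0.0 0.0
    endloop
  endfacet
  facet normal -1.0000 0.0000 0.0000
    outer loop
      vertex 0.0 0.0 27.8
      vertex 0.0 26.9 27.8
      vertex 0.0 0.0 0.0
    endloop
  endfacet
  facet normal 1.0000 0.0000 0.0000
    outer loop
      vertex 14.2 0.0 0.0
      vertex 14.2 26.9 0.0
      vertex 14.2 26.9 27.8
    endloop
  endfacet
  facet normal 1.0000 0.0000 0.0000
    outer loop
      vertex 14.2 0.0 0.0
      vertex 14.2 26.9 27.8
      vertex 14.2 0.0 27.8
    endloop
  endfacet
endsolid part

The G0 Z moves step by Δz≈3.5 mm. Every layer's G1 loop is the same polygon, so the solid is a straight extrusion of it from z=0 to z≈27.8. Closing with flat bottom and top caps and triangulating gives 12 facets — a rectangular box, roughly 14.2 × 26.9 mm footprint and 27.8 mm tall.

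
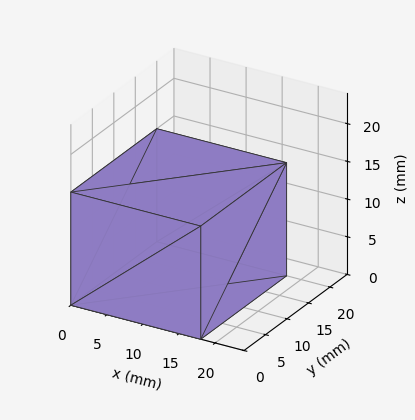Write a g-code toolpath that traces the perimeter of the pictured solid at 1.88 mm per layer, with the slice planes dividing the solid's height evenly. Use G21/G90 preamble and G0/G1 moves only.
Reading the render: the shape is a rectangular box, roughly 18 × 20 mm footprint and 15 mm tall (dimensions read to the nearest mm from the axis ticks). For the g-code, the solid's height is divided into equal slices at the stated Δz and each level perimeter traced with G1 moves after a G0 lift.

; perimeter-only toolpath
G21 ; units = mm
G90 ; absolute positioning
G28 ; home
; layer 1
G0 Z1.88
G0 X0.00 Y0.00
G1 X18.00 Y0.00
G1 X18.00 Y20.00
G1 X0.00 Y20.00
G1 X0.00 Y0.00
; layer 2
G0 Z3.75
G0 X0.00 Y0.00
G1 X18.00 Y0.00
G1 X18.00 Y20.00
G1 X0.00 Y20.00
G1 X0.00 Y0.00
; layer 3
G0 Z5.62
G0 X0.00 Y0.00
G1 X18.00 Y0.00
G1 X18.00 Y20.00
G1 X0.00 Y20.00
G1 X0.00 Y0.00
; layer 4
G0 Z7.50
G0 X0.00 Y0.00
G1 X18.00 Y0.00
G1 X18.00 Y20.00
G1 X0.00 Y20.00
G1 X0.00 Y0.00
; layer 5
G0 Z9.38
G0 X0.00 Y0.00
G1 X18.00 Y0.00
G1 X18.00 Y20.00
G1 X0.00 Y20.00
G1 X0.00 Y0.00
; layer 6
G0 Z11.25
G0 X0.00 Y0.00
G1 X18.00 Y0.00
G1 X18.00 Y20.00
G1 X0.00 Y20.00
G1 X0.00 Y0.00
; layer 7
G0 Z13.12
G0 X0.00 Y0.00
G1 X18.00 Y0.00
G1 X18.00 Y20.00
G1 X0.00 Y20.00
G1 X0.00 Y0.00
; layer 8
G0 Z15.00
G0 X0.00 Y0.00
G1 X18.00 Y0.00
G1 X18.00 Y20.00
G1 X0.00 Y20.00
G1 X0.00 Y0.00
M2 ; end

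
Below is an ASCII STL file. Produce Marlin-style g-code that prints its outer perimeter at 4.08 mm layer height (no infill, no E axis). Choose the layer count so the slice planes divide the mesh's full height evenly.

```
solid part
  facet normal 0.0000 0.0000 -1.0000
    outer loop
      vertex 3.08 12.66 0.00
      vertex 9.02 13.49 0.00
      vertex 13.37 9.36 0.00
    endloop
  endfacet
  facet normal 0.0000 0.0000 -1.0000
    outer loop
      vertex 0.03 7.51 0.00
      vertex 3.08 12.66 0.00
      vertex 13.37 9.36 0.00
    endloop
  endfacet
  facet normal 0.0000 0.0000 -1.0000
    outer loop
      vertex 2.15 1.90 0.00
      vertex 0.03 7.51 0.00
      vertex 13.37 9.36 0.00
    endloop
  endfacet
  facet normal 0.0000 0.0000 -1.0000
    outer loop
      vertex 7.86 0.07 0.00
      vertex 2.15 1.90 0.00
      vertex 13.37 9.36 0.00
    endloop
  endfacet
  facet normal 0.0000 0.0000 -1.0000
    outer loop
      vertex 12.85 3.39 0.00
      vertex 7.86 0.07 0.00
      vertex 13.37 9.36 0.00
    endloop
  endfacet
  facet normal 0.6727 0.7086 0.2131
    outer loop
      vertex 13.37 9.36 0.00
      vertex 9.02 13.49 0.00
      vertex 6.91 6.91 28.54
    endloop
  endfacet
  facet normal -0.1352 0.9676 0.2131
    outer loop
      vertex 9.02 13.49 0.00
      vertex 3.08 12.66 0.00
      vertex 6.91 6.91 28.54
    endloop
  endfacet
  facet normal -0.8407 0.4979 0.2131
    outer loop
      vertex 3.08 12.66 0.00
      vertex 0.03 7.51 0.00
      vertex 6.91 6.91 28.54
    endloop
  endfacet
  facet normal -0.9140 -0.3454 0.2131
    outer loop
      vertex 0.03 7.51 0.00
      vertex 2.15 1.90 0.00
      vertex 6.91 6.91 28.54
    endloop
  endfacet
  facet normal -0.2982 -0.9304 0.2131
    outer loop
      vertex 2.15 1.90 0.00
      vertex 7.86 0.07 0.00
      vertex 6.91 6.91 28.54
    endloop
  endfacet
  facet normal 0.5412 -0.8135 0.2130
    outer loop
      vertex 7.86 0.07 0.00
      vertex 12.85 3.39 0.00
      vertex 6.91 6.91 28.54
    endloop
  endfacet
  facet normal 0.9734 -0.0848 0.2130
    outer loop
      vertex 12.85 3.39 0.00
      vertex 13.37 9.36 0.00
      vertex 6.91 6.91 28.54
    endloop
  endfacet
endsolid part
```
; perimeter-only toolpath
G21 ; units = mm
G90 ; absolute positioning
G28 ; home
; layer 1
G0 Z4.08
G0 X12.45 Y9.01
G1 X8.72 Y12.55
G1 X3.63 Y11.84
G1 X1.01 Y7.42
G1 X2.83 Y2.62
G1 X7.72 Y1.05
G1 X12.00 Y3.89
G1 X12.45 Y9.01
; layer 2
G0 Z8.15
G0 X11.52 Y8.66
G1 X8.42 Y11.61
G1 X4.17 Y11.02
G1 X2.00 Y7.34
G1 X3.51 Y3.33
G1 X7.59 Y2.02
G1 X11.15 Y4.40
G1 X11.52 Y8.66
; layer 3
G0 Z12.23
G0 X10.60 Y8.31
G1 X8.12 Y10.67
G1 X4.72 Y10.20
G1 X2.98 Y7.25
G1 X4.19 Y4.05
G1 X7.45 Y3.00
G1 X10.30 Y4.90
G1 X10.60 Y8.31
; layer 4
G0 Z16.31
G0 X9.68 Y7.96
G1 X7.81 Y9.73
G1 X5.27 Y9.37
G1 X3.96 Y7.17
G1 X4.87 Y4.76
G1 X7.32 Y3.98
G1 X9.46 Y5.40
G1 X9.68 Y7.96
; layer 5
G0 Z20.39
G0 X8.76 Y7.61
G1 X7.51 Y8.79
G1 X5.82 Y8.55
G1 X4.94 Y7.08
G1 X5.55 Y5.48
G1 X7.18 Y4.96
G1 X8.61 Y5.90
G1 X8.76 Y7.61
; layer 6
G0 Z24.46
G0 X7.83 Y7.26
G1 X7.21 Y7.85
G1 X6.36 Y7.73
G1 X5.93 Y7.00
G1 X6.23 Y6.19
G1 X7.05 Y5.93
G1 X7.76 Y6.41
G1 X7.83 Y7.26
M2 ; end

The solid is a regular 7-sided pyramid, base circumscribed radius ≈ 6.91 mm, apex at z ≈ 28.5 mm. Slicing at Δz = 4.08 mm — 7 equal slices spanning the solid's height, so layer i sits at z = i·h/7 — gives 6 non-empty perimeters. Each is a 7-segment closed polygon; G0 lifts to the layer z and rapids to the start vertex, then G1 traces the edges. The cross-section shrinks linearly with z (the slice at the apex is degenerate and omitted).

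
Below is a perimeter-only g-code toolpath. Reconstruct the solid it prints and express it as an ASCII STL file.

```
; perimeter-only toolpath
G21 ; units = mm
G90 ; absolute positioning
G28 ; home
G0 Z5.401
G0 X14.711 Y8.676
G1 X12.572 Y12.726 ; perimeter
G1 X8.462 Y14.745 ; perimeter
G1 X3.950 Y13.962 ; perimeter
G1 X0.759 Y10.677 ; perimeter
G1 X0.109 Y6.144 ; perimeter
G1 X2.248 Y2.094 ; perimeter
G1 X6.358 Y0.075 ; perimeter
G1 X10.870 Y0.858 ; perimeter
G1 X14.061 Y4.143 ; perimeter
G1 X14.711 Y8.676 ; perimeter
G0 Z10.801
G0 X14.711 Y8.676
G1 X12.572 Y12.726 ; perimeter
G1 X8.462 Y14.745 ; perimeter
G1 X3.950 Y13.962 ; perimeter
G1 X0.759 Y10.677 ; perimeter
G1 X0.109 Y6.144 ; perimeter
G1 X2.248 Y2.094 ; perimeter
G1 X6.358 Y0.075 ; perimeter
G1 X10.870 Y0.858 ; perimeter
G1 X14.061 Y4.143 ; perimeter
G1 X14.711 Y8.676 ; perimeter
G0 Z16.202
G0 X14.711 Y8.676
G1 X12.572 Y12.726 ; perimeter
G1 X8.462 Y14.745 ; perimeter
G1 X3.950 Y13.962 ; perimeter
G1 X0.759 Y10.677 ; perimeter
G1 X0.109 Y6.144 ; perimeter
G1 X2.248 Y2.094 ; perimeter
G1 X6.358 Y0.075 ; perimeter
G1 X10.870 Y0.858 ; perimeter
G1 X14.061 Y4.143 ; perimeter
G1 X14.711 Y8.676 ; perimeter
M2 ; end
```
solid part
  facet normal 0.0000 0.0000 -1.0000
    outer loop
      vertex 8.462 14.745 0.000
      vertex 12.572 12.726 0.000
      vertex 14.711 8.676 0.000
    endloop
  endfacet
  facet normal 0.0000 0.0000 -1.0000
    outer loop
      vertex 3.950 13.962 0.000
      vertex 8.462 14.745 0.000
      vertex 14.711 8.676 0.000
    endloop
  endfacet
  facet normal 0.0000 0.0000 -1.0000
    outer loop
      vertex 0.759 10.677 0.000
      vertex 3.950 13.962 0.000
      vertex 14.711 8.676 0.000
    endloop
  endfacet
  facet normal 0.0000 0.0000 -1.0000
    outer loop
      vertex 0.109 6.144 0.000
      vertex 0.759 10.677 0.000
      vertex 14.711 8.676 0.000
    endloop
  endfacet
  facet normal 0.0000 0.0000 -1.0000
    outer loop
      vertex 2.248 2.094 0.000
      vertex 0.109 6.144 0.000
      vertex 14.711 8.676 0.000
    endloop
  endfacet
  facet normal 0.0000 0.0000 -1.0000
    outer loop
      vertex 6.358 0.075 0.000
      vertex 2.248 2.094 0.000
      vertex 14.711 8.676 0.000
    endloop
  endfacet
  facet normal 0.0000 0.0000 -1.0000
    outer loop
      vertex 10.870 0.858 0.000
      vertex 6.358 0.075 0.000
      vertex 14.711 8.676 0.000
    endloop
  endfacet
  facet normal 0.0000 0.0000 -1.0000
    outer loop
      vertex 14.061 4.143 0.000
      vertex 10.870 0.858 0.000
      vertex 14.711 8.676 0.000
    endloop
  endfacet
  facet normal 0.0000 0.0000 1.0000
    outer loop
      vertex 14.711 8.676 16.202
      vertex 12.572 12.726 16.202
      vertex 8.462 14.745 16.202
    endloop
  endfacet
  facet normal 0.0000 0.0000 1.0000
    outer loop
      vertex 14.711 8.676 16.202
      vertex 8.462 14.745 16.202
      vertex 3.950 13.962 16.202
    endloop
  endfacet
  facet normal 0.0000 0.0000 1.0000
    outer loop
      vertex 14.711 8.676 16.202
      vertex 3.950 13.962 16.202
      vertex 0.759 10.677 16.202
    endloop
  endfacet
  facet normal 0.0000 0.0000 1.0000
    outer loop
      vertex 14.711 8.676 16.202
      vertex 0.759 10.677 16.202
      vertex 0.109 6.144 16.202
    endloop
  endfacet
  facet normal 0.0000 0.0000 1.0000
    outer loop
      vertex 14.711 8.676 16.202
      vertex 0.109 6.144 16.202
      vertex 2.248 2.094 16.202
    endloop
  endfacet
  facet normal 0.0000 0.0000 1.0000
    outer loop
      vertex 14.711 8.676 16.202
      vertex 2.248 2.094 16.202
      vertex 6.358 0.075 16.202
    endloop
  endfacet
  facet normal 0.0000 0.0000 1.0000
    outer loop
      vertex 14.711 8.676 16.202
      vertex 6.358 0.075 16.202
      vertex 10.870 0.858 16.202
    endloop
  endfacet
  facet normal 0.0000 0.0000 1.0000
    outer loop
      vertex 14.711 8.676 16.202
      vertex 10.870 0.858 16.202
      vertex 14.061 4.143 16.202
    endloop
  endfacet
  facet normal 0.8842 0.4670 0.0000
    outer loop
      vertex 14.711 8.676 0.000
      vertex 12.572 12.726 0.000
      vertex 12.572 12.726 16.202
    endloop
  endfacet
  facet normal 0.8842 0.4670 0.0000
    outer loop
      vertex 14.711 8.676 0.000
      vertex 12.572 12.726 16.202
      vertex 14.711 8.676 16.202
    endloop
  endfacet
  facet normal 0.4409 0.8975 0.0000
    outer loop
      vertex 12.572 12.726 0.000
      vertex 8.462 14.745 0.000
      vertex 8.462 14.745 16.202
    endloop
  endfacet
  facet normal 0.4409 0.8975 0.0000
    outer loop
      vertex 12.572 12.726 0.000
      vertex 8.462 14.745 16.202
      vertex 12.572 12.726 16.202
    endloop
  endfacet
  facet normal -0.1710 0.9853 0.0000
    outer loop
      vertex 8.462 14.745 0.000
      vertex 3.950 13.962 0.000
      vertex 3.950 13.962 16.202
    endloop
  endfacet
  facet normal -0.1710 0.9853 0.0000
    outer loop
      vertex 8.462 14.745 0.000
      vertex 3.950 13.962 16.202
      vertex 8.462 14.745 16.202
    endloop
  endfacet
  facet normal -0.7173 0.6968 0.0000
    outer loop
      vertex 3.950 13.962 0.000
      vertex 0.759 10.677 0.000
      vertex 0.759 10.677 16.202
    endloop
  endfacet
  facet normal -0.7173 0.6968 0.0000
    outer loop
      vertex 3.950 13.962 0.000
      vertex 0.759 10.677 16.202
      vertex 3.950 13.962 16.202
    endloop
  endfacet
  facet normal -0.9899 0.1419 0.0000
    outer loop
      vertex 0.759 10.677 0.000
      vertex 0.109 6.144 0.000
      vertex 0.109 6.144 16.202
    endloop
  endfacet
  facet normal -0.9899 0.1419 0.0000
    outer loop
      vertex 0.759 10.677 0.000
      vertex 0.109 6.144 16.202
      vertex 0.759 10.677 16.202
    endloop
  endfacet
  facet normal -0.8842 -0.4670 0.0000
    outer loop
      vertex 0.109 6.144 0.000
      vertex 2.248 2.094 0.000
      vertex 2.248 2.094 16.202
    endloop
  endfacet
  facet normal -0.8842 -0.4670 0.0000
    outer loop
      vertex 0.109 6.144 0.000
      vertex 2.248 2.094 16.202
      vertex 0.109 6.144 16.202
    endloop
  endfacet
  facet normal -0.4409 -0.8975 0.0000
    outer loop
      vertex 2.248 2.094 0.000
      vertex 6.358 0.075 0.000
      vertex 6.358 0.075 16.202
    endloop
  endfacet
  facet normal -0.4409 -0.8975 0.0000
    outer loop
      vertex 2.248 2.094 0.000
      vertex 6.358 0.075 16.202
      vertex 2.248 2.094 16.202
    endloop
  endfacet
  facet normal 0.1710 -0.9853 0.0000
    outer loop
      vertex 6.358 0.075 0.000
      vertex 10.870 0.858 0.000
      vertex 10.870 0.858 16.202
    endloop
  endfacet
  facet normal 0.1710 -0.9853 0.0000
    outer loop
      vertex 6.358 0.075 0.000
      vertex 10.870 0.858 16.202
      vertex 6.358 0.075 16.202
    endloop
  endfacet
  facet normal 0.7173 -0.6968 0.0000
    outer loop
      vertex 10.870 0.858 0.000
      vertex 14.061 4.143 0.000
      vertex 14.061 4.143 16.202
    endloop
  endfacet
  facet normal 0.7173 -0.6968 0.0000
    outer loop
      vertex 10.870 0.858 0.000
      vertex 14.061 4.143 16.202
      vertex 10.870 0.858 16.202
    endloop
  endfacet
  facet normal 0.9899 -0.1419 0.0000
    outer loop
      vertex 14.061 4.143 0.000
      vertex 14.711 8.676 0.000
      vertex 14.711 8.676 16.202
    endloop
  endfacet
  facet normal 0.9899 -0.1419 0.0000
    outer loop
      vertex 14.061 4.143 0.000
      vertex 14.711 8.676 16.202
      vertex 14.061 4.143 16.202
    endloop
  endfacet
endsolid part

The G0 Z moves step by Δz≈5.401 mm. Every layer's G1 loop is the same polygon, so the solid is a straight extrusion of it from z=0 to z≈16.2. Closing with flat bottom and top caps and triangulating gives 36 facets — a regular 10-sided prism (a cylinder approximated with 10 flat sides), circumscribed radius ≈ 7.41 mm, height ≈ 16.2 mm.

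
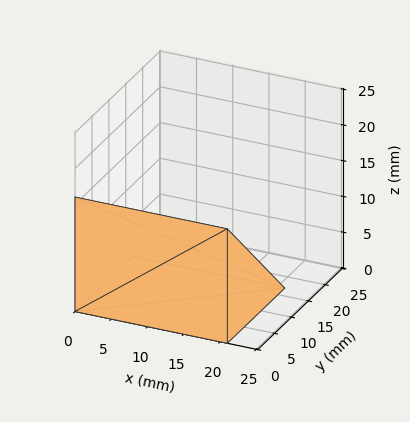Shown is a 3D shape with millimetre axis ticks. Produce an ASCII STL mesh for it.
Reading the render: the shape is a wedge (ramp): 21 × 17 mm base, rising to 16 mm along the y=0 edge and sloping linearly to z=0 at y=17 (dimensions read to the nearest mm from the axis ticks). For the STL, each face is triangulated and given an outward normal.

solid part
  facet normal 0.0000 0.0000 -1.0000
    outer loop
      vertex 21.000 17.000 0.000
      vertex 21.000 0.000 0.000
      vertex 0.000 0.000 0.000
    endloop
  endfacet
  facet normal 0.0000 0.0000 -1.0000
    outer loop
      vertex 0.000 17.000 0.000
      vertex 21.000 17.000 0.000
      vertex 0.000 0.000 0.000
    endloop
  endfacet
  facet normal 0.0000 -1.0000 0.0000
    outer loop
      vertex 0.000 0.000 0.000
      vertex 21.000 0.000 0.000
      vertex 21.000 0.000 16.000
    endloop
  endfacet
  facet normal 0.0000 -1.0000 0.0000
    outer loop
      vertex 0.000 0.000 0.000
      vertex 21.000 0.000 16.000
      vertex 0.000 0.000 16.000
    endloop
  endfacet
  facet normal 0.0000 0.6854 0.7282
    outer loop
      vertex 0.000 0.000 16.000
      vertex 21.000 0.000 16.000
      vertex 21.000 17.000 0.000
    endloop
  endfacet
  facet normal 0.0000 0.6854 0.7282
    outer loop
      vertex 0.000 0.000 16.000
      vertex 21.000 17.000 0.000
      vertex 0.000 17.000 0.000
    endloop
  endfacet
  facet normal -1.0000 0.0000 0.0000
    outer loop
      vertex 0.000 0.000 16.000
      vertex 0.000 17.000 0.000
      vertex 0.000 0.000 0.000
    endloop
  endfacet
  facet normal 1.0000 0.0000 0.0000
    outer loop
      vertex 21.000 0.000 0.000
      vertex 21.000 17.000 0.000
      vertex 21.000 0.000 16.000
    endloop
  endfacet
endsolid part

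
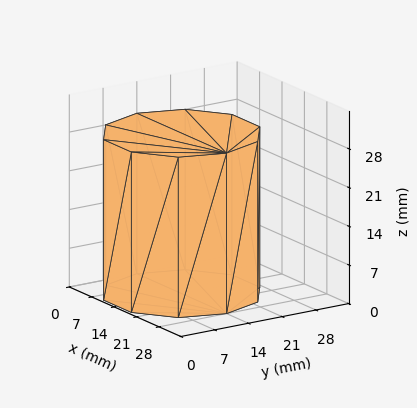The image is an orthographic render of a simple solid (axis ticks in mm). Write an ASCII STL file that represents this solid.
Reading the render: the shape is a regular 10-sided prism (a cylinder approximated with 10 flat sides), circumscribed radius ≈ 14 mm, height ≈ 29 mm (dimensions read to the nearest mm from the axis ticks). For the STL, each face is triangulated and given an outward normal.

solid part
  facet normal 0.0000 0.0000 -1.0000
    outer loop
      vertex 18.33 27.31 0.00
      vertex 25.33 22.23 0.00
      vertex 28.00 14.00 0.00
    endloop
  endfacet
  facet normal 0.0000 0.0000 -1.0000
    outer loop
      vertex 9.67 27.31 0.00
      vertex 18.33 27.31 0.00
      vertex 28.00 14.00 0.00
    endloop
  endfacet
  facet normal 0.0000 0.0000 -1.0000
    outer loop
      vertex 2.67 22.23 0.00
      vertex 9.67 27.31 0.00
      vertex 28.00 14.00 0.00
    endloop
  endfacet
  facet normal 0.0000 0.0000 -1.0000
    outer loop
      vertex 0.00 14.00 0.00
      vertex 2.67 22.23 0.00
      vertex 28.00 14.00 0.00
    endloop
  endfacet
  facet normal 0.0000 0.0000 -1.0000
    outer loop
      vertex 2.67 5.77 0.00
      vertex 0.00 14.00 0.00
      vertex 28.00 14.00 0.00
    endloop
  endfacet
  facet normal 0.0000 0.0000 -1.0000
    outer loop
      vertex 9.67 0.69 0.00
      vertex 2.67 5.77 0.00
      vertex 28.00 14.00 0.00
    endloop
  endfacet
  facet normal 0.0000 0.0000 -1.0000
    outer loop
      vertex 18.33 0.69 0.00
      vertex 9.67 0.69 0.00
      vertex 28.00 14.00 0.00
    endloop
  endfacet
  facet normal 0.0000 0.0000 -1.0000
    outer loop
      vertex 25.33 5.77 0.00
      vertex 18.33 0.69 0.00
      vertex 28.00 14.00 0.00
    endloop
  endfacet
  facet normal 0.0000 0.0000 1.0000
    outer loop
      vertex 28.00 14.00 29.00
      vertex 25.33 22.23 29.00
      vertex 18.33 27.31 29.00
    endloop
  endfacet
  facet normal 0.0000 0.0000 1.0000
    outer loop
      vertex 28.00 14.00 29.00
      vertex 18.33 27.31 29.00
      vertex 9.67 27.31 29.00
    endloop
  endfacet
  facet normal 0.0000 0.0000 1.0000
    outer loop
      vertex 28.00 14.00 29.00
      vertex 9.67 27.31 29.00
      vertex 2.67 22.23 29.00
    endloop
  endfacet
  facet normal 0.0000 0.0000 1.0000
    outer loop
      vertex 28.00 14.00 29.00
      vertex 2.67 22.23 29.00
      vertex 0.00 14.00 29.00
    endloop
  endfacet
  facet normal 0.0000 0.0000 1.0000
    outer loop
      vertex 28.00 14.00 29.00
      vertex 0.00 14.00 29.00
      vertex 2.67 5.77 29.00
    endloop
  endfacet
  facet normal 0.0000 0.0000 1.0000
    outer loop
      vertex 28.00 14.00 29.00
      vertex 2.67 5.77 29.00
      vertex 9.67 0.69 29.00
    endloop
  endfacet
  facet normal 0.0000 0.0000 1.0000
    outer loop
      vertex 28.00 14.00 29.00
      vertex 9.67 0.69 29.00
      vertex 18.33 0.69 29.00
    endloop
  endfacet
  facet normal 0.0000 0.0000 1.0000
    outer loop
      vertex 28.00 14.00 29.00
      vertex 18.33 0.69 29.00
      vertex 25.33 5.77 29.00
    endloop
  endfacet
  facet normal 0.9512 0.3086 0.0000
    outer loop
      vertex 28.00 14.00 0.00
      vertex 25.33 22.23 0.00
      vertex 25.33 22.23 29.00
    endloop
  endfacet
  facet normal 0.9512 0.3086 0.0000
    outer loop
      vertex 28.00 14.00 0.00
      vertex 25.33 22.23 29.00
      vertex 28.00 14.00 29.00
    endloop
  endfacet
  facet normal 0.5873 0.8093 0.0000
    outer loop
      vertex 25.33 22.23 0.00
      vertex 18.33 27.31 0.00
      vertex 18.33 27.31 29.00
    endloop
  endfacet
  facet normal 0.5873 0.8093 0.0000
    outer loop
      vertex 25.33 22.23 0.00
      vertex 18.33 27.31 29.00
      vertex 25.33 22.23 29.00
    endloop
  endfacet
  facet normal 0.0000 1.0000 0.0000
    outer loop
      vertex 18.33 27.31 0.00
      vertex 9.67 27.31 0.00
      vertex 9.67 27.31 29.00
    endloop
  endfacet
  facet normal 0.0000 1.0000 0.0000
    outer loop
      vertex 18.33 27.31 0.00
      vertex 9.67 27.31 29.00
      vertex 18.33 27.31 29.00
    endloop
  endfacet
  facet normal -0.5873 0.8093 0.0000
    outer loop
      vertex 9.67 27.31 0.00
      vertex 2.67 22.23 0.00
      vertex 2.67 22.23 29.00
    endloop
  endfacet
  facet normal -0.5873 0.8093 0.0000
    outer loop
      vertex 9.67 27.31 0.00
      vertex 2.67 22.23 29.00
      vertex 9.67 27.31 29.00
    endloop
  endfacet
  facet normal -0.9512 0.3086 0.0000
    outer loop
      vertex 2.67 22.23 0.00
      vertex 0.00 14.00 0.00
      vertex 0.00 14.00 29.00
    endloop
  endfacet
  facet normal -0.9512 0.3086 0.0000
    outer loop
      vertex 2.67 22.23 0.00
      vertex 0.00 14.00 29.00
      vertex 2.67 22.23 29.00
    endloop
  endfacet
  facet normal -0.9512 -0.3086 0.0000
    outer loop
      vertex 0.00 14.00 0.00
      vertex 2.67 5.77 0.00
      vertex 2.67 5.77 29.00
    endloop
  endfacet
  facet normal -0.9512 -0.3086 0.0000
    outer loop
      vertex 0.00 14.00 0.00
      vertex 2.67 5.77 29.00
      vertex 0.00 14.00 29.00
    endloop
  endfacet
  facet normal -0.5873 -0.8093 0.0000
    outer loop
      vertex 2.67 5.77 0.00
      vertex 9.67 0.69 0.00
      vertex 9.67 0.69 29.00
    endloop
  endfacet
  facet normal -0.5873 -0.8093 0.0000
    outer loop
      vertex 2.67 5.77 0.00
      vertex 9.67 0.69 29.00
      vertex 2.67 5.77 29.00
    endloop
  endfacet
  facet normal 0.0000 -1.0000 0.0000
    outer loop
      vertex 9.67 0.69 0.00
      vertex 18.33 0.69 0.00
      vertex 18.33 0.69 29.00
    endloop
  endfacet
  facet normal 0.0000 -1.0000 0.0000
    outer loop
      vertex 9.67 0.69 0.00
      vertex 18.33 0.69 29.00
      vertex 9.67 0.69 29.00
    endloop
  endfacet
  facet normal 0.5873 -0.8093 0.0000
    outer loop
      vertex 18.33 0.69 0.00
      vertex 25.33 5.77 0.00
      vertex 25.33 5.77 29.00
    endloop
  endfacet
  facet normal 0.5873 -0.8093 0.0000
    outer loop
      vertex 18.33 0.69 0.00
      vertex 25.33 5.77 29.00
      vertex 18.33 0.69 29.00
    endloop
  endfacet
  facet normal 0.9512 -0.3086 0.0000
    outer loop
      vertex 25.33 5.77 0.00
      vertex 28.00 14.00 0.00
      vertex 28.00 14.00 29.00
    endloop
  endfacet
  facet normal 0.9512 -0.3086 0.0000
    outer loop
      vertex 25.33 5.77 0.00
      vertex 28.00 14.00 29.00
      vertex 25.33 5.77 29.00
    endloop
  endfacet
endsolid part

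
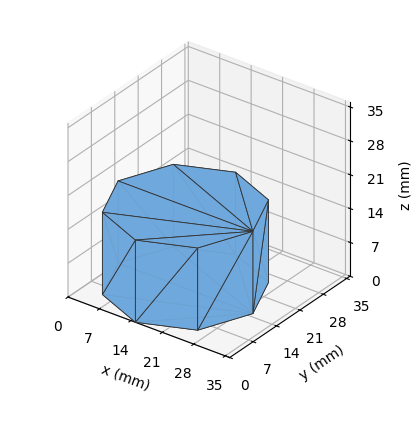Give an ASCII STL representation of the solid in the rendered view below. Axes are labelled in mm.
Reading the render: the shape is a regular 8-sided prism (a cylinder approximated with 8 flat sides), circumscribed radius ≈ 15 mm, height ≈ 17 mm (dimensions read to the nearest mm from the axis ticks). For the STL, each face is triangulated and given an outward normal.

solid part
  facet normal 0.0000 0.0000 -1.0000
    outer loop
      vertex 15.00 30.00 0.00
      vertex 25.61 25.61 0.00
      vertex 30.00 15.00 0.00
    endloop
  endfacet
  facet normal 0.0000 0.0000 -1.0000
    outer loop
      vertex 4.39 25.61 0.00
      vertex 15.00 30.00 0.00
      vertex 30.00 15.00 0.00
    endloop
  endfacet
  facet normal 0.0000 0.0000 -1.0000
    outer loop
      vertex 0.00 15.00 0.00
      vertex 4.39 25.61 0.00
      vertex 30.00 15.00 0.00
    endloop
  endfacet
  facet normal 0.0000 0.0000 -1.0000
    outer loop
      vertex 4.39 4.39 0.00
      vertex 0.00 15.00 0.00
      vertex 30.00 15.00 0.00
    endloop
  endfacet
  facet normal 0.0000 0.0000 -1.0000
    outer loop
      vertex 15.00 0.00 0.00
      vertex 4.39 4.39 0.00
      vertex 30.00 15.00 0.00
    endloop
  endfacet
  facet normal 0.0000 0.0000 -1.0000
    outer loop
      vertex 25.61 4.39 0.00
      vertex 15.00 0.00 0.00
      vertex 30.00 15.00 0.00
    endloop
  endfacet
  facet normal 0.0000 0.0000 1.0000
    outer loop
      vertex 30.00 15.00 17.00
      vertex 25.61 25.61 17.00
      vertex 15.00 30.00 17.00
    endloop
  endfacet
  facet normal 0.0000 0.0000 1.0000
    outer loop
      vertex 30.00 15.00 17.00
      vertex 15.00 30.00 17.00
      vertex 4.39 25.61 17.00
    endloop
  endfacet
  facet normal 0.0000 0.0000 1.0000
    outer loop
      vertex 30.00 15.00 17.00
      vertex 4.39 25.61 17.00
      vertex 0.00 15.00 17.00
    endloop
  endfacet
  facet normal 0.0000 0.0000 1.0000
    outer loop
      vertex 30.00 15.00 17.00
      vertex 0.00 15.00 17.00
      vertex 4.39 4.39 17.00
    endloop
  endfacet
  facet normal 0.0000 0.0000 1.0000
    outer loop
      vertex 30.00 15.00 17.00
      vertex 4.39 4.39 17.00
      vertex 15.00 0.00 17.00
    endloop
  endfacet
  facet normal 0.0000 0.0000 1.0000
    outer loop
      vertex 30.00 15.00 17.00
      vertex 15.00 0.00 17.00
      vertex 25.61 4.39 17.00
    endloop
  endfacet
  facet normal 0.9240 0.3823 0.0000
    outer loop
      vertex 30.00 15.00 0.00
      vertex 25.61 25.61 0.00
      vertex 25.61 25.61 17.00
    endloop
  endfacet
  facet normal 0.9240 0.3823 0.0000
    outer loop
      vertex 30.00 15.00 0.00
      vertex 25.61 25.61 17.00
      vertex 30.00 15.00 17.00
    endloop
  endfacet
  facet normal 0.3823 0.9240 0.0000
    outer loop
      vertex 25.61 25.61 0.00
      vertex 15.00 30.00 0.00
      vertex 15.00 30.00 17.00
    endloop
  endfacet
  facet normal 0.3823 0.9240 0.0000
    outer loop
      vertex 25.61 25.61 0.00
      vertex 15.00 30.00 17.00
      vertex 25.61 25.61 17.00
    endloop
  endfacet
  facet normal -0.3823 0.9240 0.0000
    outer loop
      vertex 15.00 30.00 0.00
      vertex 4.39 25.61 0.00
      vertex 4.39 25.61 17.00
    endloop
  endfacet
  facet normal -0.3823 0.9240 0.0000
    outer loop
      vertex 15.00 30.00 0.00
      vertex 4.39 25.61 17.00
      vertex 15.00 30.00 17.00
    endloop
  endfacet
  facet normal -0.9240 0.3823 0.0000
    outer loop
      vertex 4.39 25.61 0.00
      vertex 0.00 15.00 0.00
      vertex 0.00 15.00 17.00
    endloop
  endfacet
  facet normal -0.9240 0.3823 0.0000
    outer loop
      vertex 4.39 25.61 0.00
      vertex 0.00 15.00 17.00
      vertex 4.39 25.61 17.00
    endloop
  endfacet
  facet normal -0.9240 -0.3823 0.0000
    outer loop
      vertex 0.00 15.00 0.00
      vertex 4.39 4.39 0.00
      vertex 4.39 4.39 17.00
    endloop
  endfacet
  facet normal -0.9240 -0.3823 0.0000
    outer loop
      vertex 0.00 15.00 0.00
      vertex 4.39 4.39 17.00
      vertex 0.00 15.00 17.00
    endloop
  endfacet
  facet normal -0.3823 -0.9240 0.0000
    outer loop
      vertex 4.39 4.39 0.00
      vertex 15.00 0.00 0.00
      vertex 15.00 0.00 17.00
    endloop
  endfacet
  facet normal -0.3823 -0.9240 0.0000
    outer loop
      vertex 4.39 4.39 0.00
      vertex 15.00 0.00 17.00
      vertex 4.39 4.39 17.00
    endloop
  endfacet
  facet normal 0.3823 -0.9240 0.0000
    outer loop
      vertex 15.00 0.00 0.00
      vertex 25.61 4.39 0.00
      vertex 25.61 4.39 17.00
    endloop
  endfacet
  facet normal 0.3823 -0.9240 0.0000
    outer loop
      vertex 15.00 0.00 0.00
      vertex 25.61 4.39 17.00
      vertex 15.00 0.00 17.00
    endloop
  endfacet
  facet normal 0.9240 -0.3823 0.0000
    outer loop
      vertex 25.61 4.39 0.00
      vertex 30.00 15.00 0.00
      vertex 30.00 15.00 17.00
    endloop
  endfacet
  facet normal 0.9240 -0.3823 0.0000
    outer loop
      vertex 25.61 4.39 0.00
      vertex 30.00 15.00 17.00
      vertex 25.61 4.39 17.00
    endloop
  endfacet
endsolid part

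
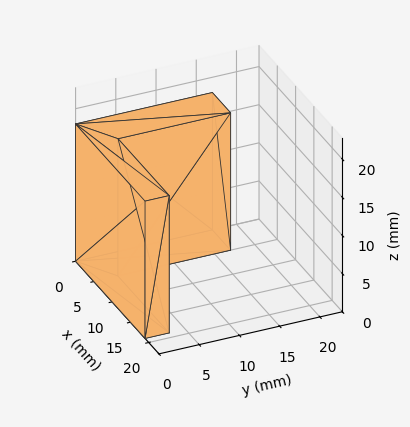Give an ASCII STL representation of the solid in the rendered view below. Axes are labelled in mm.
Reading the render: the shape is an L-shaped prism: outer 19 × 17 mm, arm thicknesses ≈ 3 mm (horizontal) and 5 mm (vertical), extruded 18 mm in z (dimensions read to the nearest mm from the axis ticks). For the STL, each face is triangulated and given an outward normal.

solid part
  facet normal 0.0000 0.0000 -1.0000
    outer loop
      vertex 19.0 3.0 0.0
      vertex 19.0 0.0 0.0
      vertex 0.0 0.0 0.0
    endloop
  endfacet
  facet normal 0.0000 0.0000 -1.0000
    outer loop
      vertex 5.0 3.0 0.0
      vertex 19.0 3.0 0.0
      vertex 0.0 0.0 0.0
    endloop
  endfacet
  facet normal 0.0000 0.0000 -1.0000
    outer loop
      vertex 5.0 17.0 0.0
      vertex 5.0 3.0 0.0
      vertex 0.0 0.0 0.0
    endloop
  endfacet
  facet normal 0.0000 0.0000 -1.0000
    outer loop
      vertex 0.0 17.0 0.0
      vertex 5.0 17.0 0.0
      vertex 0.0 0.0 0.0
    endloop
  endfacet
  facet normal 0.0000 0.0000 1.0000
    outer loop
      vertex 0.0 0.0 18.0
      vertex 19.0 0.0 18.0
      vertex 19.0 3.0 18.0
    endloop
  endfacet
  facet normal 0.0000 0.0000 1.0000
    outer loop
      vertex 0.0 0.0 18.0
      vertex 19.0 3.0 18.0
      vertex 5.0 3.0 18.0
    endloop
  endfacet
  facet normal 0.0000 0.0000 1.0000
    outer loop
      vertex 0.0 0.0 18.0
      vertex 5.0 3.0 18.0
      vertex 5.0 17.0 18.0
    endloop
  endfacet
  facet normal 0.0000 0.0000 1.0000
    outer loop
      vertex 0.0 0.0 18.0
      vertex 5.0 17.0 18.0
      vertex 0.0 17.0 18.0
    endloop
  endfacet
  facet normal 0.0000 -1.0000 0.0000
    outer loop
      vertex 0.0 0.0 0.0
      vertex 19.0 0.0 0.0
      vertex 19.0 0.0 18.0
    endloop
  endfacet
  facet normal 0.0000 -1.0000 0.0000
    outer loop
      vertex 0.0 0.0 0.0
      vertex 19.0 0.0 18.0
      vertex 0.0 0.0 18.0
    endloop
  endfacet
  facet normal 1.0000 0.0000 0.0000
    outer loop
      vertex 19.0 0.0 0.0
      vertex 19.0 3.0 0.0
      vertex 19.0 3.0 18.0
    endloop
  endfacet
  facet normal 1.0000 0.0000 0.0000
    outer loop
      vertex 19.0 0.0 0.0
      vertex 19.0 3.0 18.0
      vertex 19.0 0.0 18.0
    endloop
  endfacet
  facet normal 0.0000 1.0000 0.0000
    outer loop
      vertex 19.0 3.0 0.0
      vertex 5.0 3.0 0.0
      vertex 5.0 3.0 18.0
    endloop
  endfacet
  facet normal 0.0000 1.0000 0.0000
    outer loop
      vertex 19.0 3.0 0.0
      vertex 5.0 3.0 18.0
      vertex 19.0 3.0 18.0
    endloop
  endfacet
  facet normal 1.0000 0.0000 0.0000
    outer loop
      vertex 5.0 3.0 0.0
      vertex 5.0 17.0 0.0
      vertex 5.0 17.0 18.0
    endloop
  endfacet
  facet normal 1.0000 0.0000 0.0000
    outer loop
      vertex 5.0 3.0 0.0
      vertex 5.0 17.0 18.0
      vertex 5.0 3.0 18.0
    endloop
  endfacet
  facet normal 0.0000 1.0000 0.0000
    outer loop
      vertex 5.0 17.0 0.0
      vertex 0.0 17.0 0.0
      vertex 0.0 17.0 18.0
    endloop
  endfacet
  facet normal 0.0000 1.0000 0.0000
    outer loop
      vertex 5.0 17.0 0.0
      vertex 0.0 17.0 18.0
      vertex 5.0 17.0 18.0
    endloop
  endfacet
  facet normal -1.0000 0.0000 0.0000
    outer loop
      vertex 0.0 17.0 0.0
      vertex 0.0 0.0 0.0
      vertex 0.0 0.0 18.0
    endloop
  endfacet
  facet normal -1.0000 0.0000 0.0000
    outer loop
      vertex 0.0 17.0 0.0
      vertex 0.0 0.0 18.0
      vertex 0.0 17.0 18.0
    endloop
  endfacet
endsolid part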